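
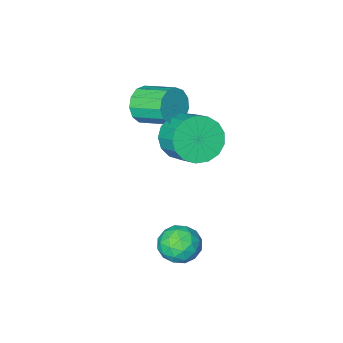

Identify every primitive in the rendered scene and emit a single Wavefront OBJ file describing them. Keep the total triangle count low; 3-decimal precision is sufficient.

v 2.304 -0.074 -2.329
v 2.734 -0.471 -2.616
v 2.186 -0.769 -1.544
v 2.616 -1.166 -1.831
v 2.815 -0.601 -1.572
v 2.888 -0.172 -2.058
v 2.032 -1.068 -2.102
v 2.105 -0.639 -2.588
v 2.566 -1.085 -2.476
v 3.05 -0.797 -2.148
v 1.87 -0.443 -2.012
v 2.354 -0.155 -1.684
v 2.529 -0.212 -2.542
v 2.391 -1.028 -1.618
v 2.508 -0.696 -1.467
v 2.761 -0.93 -1.635
v 2.62 -0.036 -2.213
v 2.873 -0.269 -2.382
v 2.92 -0.346 -1.768
v 2.047 -0.971 -1.778
v 2.3 -1.204 -1.947
v 2.159 -0.31 -2.525
v 2.412 -0.544 -2.693
v 2 -0.894 -2.392
v 2.684 -0.806 -2.628
v 2.614 -1.214 -2.166
v 2.271 -1.157 -2.326
v 2.314 -0.905 -2.611
v 2.968 -0.637 -2.435
v 2.899 -1.045 -1.973
v 3.016 -0.713 -1.822
v 3.059 -0.461 -2.107
v 2.869 -0.998 -2.352
v 2.021 -0.195 -2.187
v 1.952 -0.603 -1.725
v 1.861 -0.779 -2.053
v 1.904 -0.527 -2.338
v 2.306 -0.026 -1.994
v 2.236 -0.434 -1.532
v 2.606 -0.335 -1.549
v 2.649 -0.083 -1.834
v 2.051 -0.242 -1.808
v 1.49 -4.3 0.789
v 1.895 -4.307 1.271
v 1.436 -3.368 1.673
v 1.03 -3.36 1.191
v 2.051 -4.12 1.012
v 1.591 -3.181 1.414
v 2.028 -3.99 0.683
v 1.569 -3.051 1.085
v 1.835 -3.959 0.387
v 1.375 -3.02 0.789
v 1.532 -4.035 0.219
v 1.072 -3.096 0.621
v 1.215 -4.195 0.232
v 0.756 -3.256 0.634
v 0.986 -4.389 0.422
v 0.526 -3.45 0.823
v 0.917 -4.554 0.728
v 0.457 -3.615 1.13
v 1.029 -4.638 1.054
v 0.57 -3.699 1.456
v 1.288 -4.615 1.296
v 0.829 -3.676 1.698
v 1.611 -4.492 1.377
v 1.152 -3.553 1.779
v 0.899 -3.063 0.032
v 1.144 -3.467 0.665
v 1.187 -2.601 1.201
v 0.941 -2.197 0.568
v 1.465 -3.373 0.487
v 1.508 -2.507 1.024
v 1.655 -3.208 0.205
v 1.698 -2.342 0.742
v 1.673 -3.01 -0.116
v 1.716 -2.144 0.42
v 1.513 -2.824 -0.404
v 1.556 -1.958 0.133
v 1.212 -2.693 -0.592
v 1.255 -1.826 -0.055
v 0.839 -2.646 -0.637
v 0.882 -1.78 -0.1
v 0.48 -2.696 -0.529
v 0.523 -1.829 0.008
v 0.217 -2.829 -0.292
v 0.26 -1.962 0.244
v 0.11 -3.016 0.019
v 0.153 -2.15 0.555
v 0.184 -3.214 0.332
v 0.227 -2.347 0.869
v 0.421 -3.377 0.577
v 0.464 -2.511 1.114
v 0.768 -3.469 0.697
v 0.811 -2.602 1.234
f 1 38 17
f 38 12 41
f 17 41 6
f 38 41 17
f 1 17 13
f 17 6 18
f 13 18 2
f 17 18 13
f 1 13 22
f 13 2 23
f 22 23 8
f 13 23 22
f 1 22 34
f 22 8 37
f 34 37 11
f 22 37 34
f 1 34 38
f 34 11 42
f 38 42 12
f 34 42 38
f 2 18 29
f 18 6 32
f 29 32 10
f 18 32 29
f 6 41 19
f 41 12 40
f 19 40 5
f 41 40 19
f 12 42 39
f 42 11 35
f 39 35 3
f 42 35 39
f 11 37 36
f 37 8 24
f 36 24 7
f 37 24 36
f 8 23 28
f 23 2 25
f 28 25 9
f 23 25 28
f 4 30 16
f 30 10 31
f 16 31 5
f 30 31 16
f 4 16 14
f 16 5 15
f 14 15 3
f 16 15 14
f 4 14 21
f 14 3 20
f 21 20 7
f 14 20 21
f 4 21 26
f 21 7 27
f 26 27 9
f 21 27 26
f 4 26 30
f 26 9 33
f 30 33 10
f 26 33 30
f 5 31 19
f 31 10 32
f 19 32 6
f 31 32 19
f 3 15 39
f 15 5 40
f 39 40 12
f 15 40 39
f 7 20 36
f 20 3 35
f 36 35 11
f 20 35 36
f 9 27 28
f 27 7 24
f 28 24 8
f 27 24 28
f 10 33 29
f 33 9 25
f 29 25 2
f 33 25 29
f 44 43 47
f 44 47 45
f 45 47 48
f 45 48 46
f 47 43 49
f 47 49 48
f 48 49 50
f 48 50 46
f 49 43 51
f 49 51 50
f 50 51 52
f 50 52 46
f 51 43 53
f 51 53 52
f 52 53 54
f 52 54 46
f 53 43 55
f 53 55 54
f 54 55 56
f 54 56 46
f 55 43 57
f 55 57 56
f 56 57 58
f 56 58 46
f 57 43 59
f 57 59 58
f 58 59 60
f 58 60 46
f 59 43 61
f 59 61 60
f 60 61 62
f 60 62 46
f 61 43 63
f 61 63 62
f 62 63 64
f 62 64 46
f 63 43 65
f 63 65 64
f 64 65 66
f 64 66 46
f 65 43 44
f 65 44 66
f 66 44 45
f 66 45 46
f 68 67 71
f 68 71 69
f 69 71 72
f 69 72 70
f 71 67 73
f 71 73 72
f 72 73 74
f 72 74 70
f 73 67 75
f 73 75 74
f 74 75 76
f 74 76 70
f 75 67 77
f 75 77 76
f 76 77 78
f 76 78 70
f 77 67 79
f 77 79 78
f 78 79 80
f 78 80 70
f 79 67 81
f 79 81 80
f 80 81 82
f 80 82 70
f 81 67 83
f 81 83 82
f 82 83 84
f 82 84 70
f 83 67 85
f 83 85 84
f 84 85 86
f 84 86 70
f 85 67 87
f 85 87 86
f 86 87 88
f 86 88 70
f 87 67 89
f 87 89 88
f 88 89 90
f 88 90 70
f 89 67 91
f 89 91 90
f 90 91 92
f 90 92 70
f 91 67 93
f 91 93 92
f 92 93 94
f 92 94 70
f 93 67 68
f 93 68 94
f 94 68 69
f 94 69 70



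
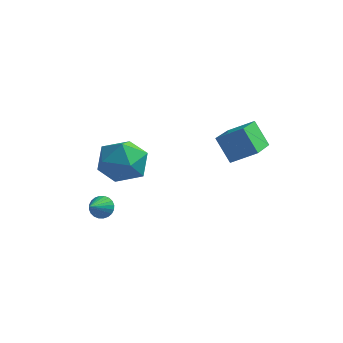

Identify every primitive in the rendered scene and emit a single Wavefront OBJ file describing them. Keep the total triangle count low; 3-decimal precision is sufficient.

v -2.639 -2.747 -3.431
v -2.264 -2.577 -3.098
v -2.701 -3.633 -2.909
v -2.436 -2.509 -3.004
v -2.638 -2.478 -2.975
v -2.84 -2.488 -3.015
v -3.012 -2.537 -3.119
v -3.128 -2.618 -3.27
v -3.168 -2.719 -3.446
v -3.129 -2.825 -3.62
v -3.014 -2.918 -3.765
v -2.843 -2.985 -3.859
v -2.641 -3.017 -3.888
v -2.438 -3.007 -3.847
v -2.266 -2.957 -3.744
v -2.151 -2.876 -3.592
v -2.11 -2.775 -3.416
v -2.15 -2.67 -3.243
v 1.273 0.33 -1.729
v 0.565 0.562 -0.676
v 1.024 2.157 -2.299
v 0.316 2.389 -1.246
v 2.264 0.651 -1.134
v 1.556 0.883 -0.081
v 2.015 2.478 -1.704
v 1.307 2.71 -0.651
v -3.265 -0.303 -2.153
v -2.672 -0.189 -1.204
v -2.468 -1.911 -2.456
v -1.875 -1.797 -1.507
v -2.987 -1.963 -1.459
v -3.479 -0.969 -1.272
v -1.661 -1.131 -2.388
v -2.153 -0.137 -2.201
v -1.68 -0.7 -1.349
v -2.5 -1.214 -0.775
v -2.64 -0.886 -2.885
v -3.46 -1.4 -2.311
f 2 1 4
f 2 4 3
f 4 1 5
f 4 5 3
f 5 1 6
f 5 6 3
f 6 1 7
f 6 7 3
f 7 1 8
f 7 8 3
f 8 1 9
f 8 9 3
f 9 1 10
f 9 10 3
f 10 1 11
f 10 11 3
f 11 1 12
f 11 12 3
f 12 1 13
f 12 13 3
f 13 1 14
f 13 14 3
f 14 1 15
f 14 15 3
f 15 1 16
f 15 16 3
f 16 1 17
f 16 17 3
f 17 1 18
f 17 18 3
f 18 1 2
f 18 2 3
f 20 22 19
f 23 20 19
f 19 22 21
f 21 23 19
f 20 26 22
f 24 20 23
f 24 26 20
f 22 26 21
f 25 23 21
f 21 26 25
f 25 24 23
f 26 24 25
f 27 38 32
f 27 32 28
f 27 28 34
f 27 34 37
f 27 37 38
f 28 32 36
f 32 38 31
f 38 37 29
f 37 34 33
f 34 28 35
f 30 36 31
f 30 31 29
f 30 29 33
f 30 33 35
f 30 35 36
f 31 36 32
f 29 31 38
f 33 29 37
f 35 33 34
f 36 35 28



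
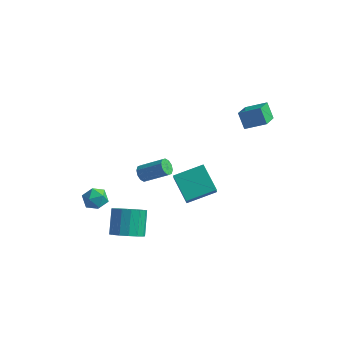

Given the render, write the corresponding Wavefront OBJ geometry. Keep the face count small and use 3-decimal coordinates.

v -3.25 -3.142 -0.3
v -2.845 -3.538 -0.753
v -4.135 -3.902 -0.427
v -3.73 -4.298 -0.88
v -3.561 -4.267 -0.175
v -3.014 -3.797 -0.097
v -3.966 -3.643 -1.083
v -3.419 -3.173 -1.005
v -3.288 -3.847 -1.237
v -3.037 -4.233 -0.676
v -3.943 -3.207 -0.504
v -3.692 -3.593 0.057
v 1.94 1.757 3.625
v 3.002 2.079 4.13
v 1.846 3.015 3.018
v 2.909 3.337 3.523
v 2.431 1.403 2.817
v 3.494 1.725 3.322
v 2.338 2.661 2.21
v 3.4 2.983 2.715
v 1.083 -2.905 0.253
v 0.025 -2.066 1.148
v 0.863 -2.315 -0.561
v -0.195 -1.475 0.334
v 2.275 -1.865 0.686
v 1.217 -1.025 1.581
v 2.055 -1.274 -0.128
v 0.997 -0.435 0.767
v -1.451 -4.422 -2.181
v -1.107 -4.971 -1.57
v -1.426 -3.967 -0.489
v -1.769 -3.418 -1.099
v -0.753 -4.71 -1.709
v -1.072 -3.706 -0.627
v -0.587 -4.371 -1.973
v -0.905 -3.367 -0.891
v -0.651 -4.047 -2.294
v -0.97 -3.043 -1.212
v -0.93 -3.823 -2.584
v -1.249 -2.819 -1.502
v -1.349 -3.759 -2.766
v -1.668 -2.755 -1.684
v -1.794 -3.873 -2.791
v -2.113 -2.869 -1.71
v -2.148 -4.134 -2.653
v -2.467 -3.13 -1.571
v -2.315 -4.473 -2.389
v -2.633 -3.469 -1.307
v -2.25 -4.797 -2.068
v -2.569 -3.793 -0.986
v -1.971 -5.021 -1.778
v -2.29 -4.017 -0.696
v -1.552 -5.085 -1.596
v -1.871 -4.081 -0.514
v -2.784 0.442 -2.001
v -2.492 0.37 -2.425
v -1.204 0.626 -1.583
v -1.496 0.698 -1.159
v -2.566 0.682 -2.408
v -1.278 0.938 -1.565
v -2.723 0.903 -2.235
v -1.435 1.159 -1.392
v -2.903 0.947 -1.973
v -1.615 1.203 -1.13
v -3.038 0.799 -1.721
v -1.75 1.055 -0.879
v -3.076 0.514 -1.577
v -1.788 0.77 -0.735
v -3.002 0.202 -1.595
v -1.714 0.458 -0.752
v -2.845 -0.019 -1.768
v -1.557 0.237 -0.925
v -2.665 -0.063 -2.03
v -1.377 0.193 -1.187
v -2.53 0.085 -2.281
v -1.242 0.341 -1.439
f 1 12 6
f 1 6 2
f 1 2 8
f 1 8 11
f 1 11 12
f 2 6 10
f 6 12 5
f 12 11 3
f 11 8 7
f 8 2 9
f 4 10 5
f 4 5 3
f 4 3 7
f 4 7 9
f 4 9 10
f 5 10 6
f 3 5 12
f 7 3 11
f 9 7 8
f 10 9 2
f 14 16 13
f 17 14 13
f 13 16 15
f 15 17 13
f 14 20 16
f 18 14 17
f 18 20 14
f 16 20 15
f 19 17 15
f 15 20 19
f 19 18 17
f 20 18 19
f 22 24 21
f 25 22 21
f 21 24 23
f 23 25 21
f 22 28 24
f 26 22 25
f 26 28 22
f 24 28 23
f 27 25 23
f 23 28 27
f 27 26 25
f 28 26 27
f 30 29 33
f 30 33 31
f 31 33 34
f 31 34 32
f 33 29 35
f 33 35 34
f 34 35 36
f 34 36 32
f 35 29 37
f 35 37 36
f 36 37 38
f 36 38 32
f 37 29 39
f 37 39 38
f 38 39 40
f 38 40 32
f 39 29 41
f 39 41 40
f 40 41 42
f 40 42 32
f 41 29 43
f 41 43 42
f 42 43 44
f 42 44 32
f 43 29 45
f 43 45 44
f 44 45 46
f 44 46 32
f 45 29 47
f 45 47 46
f 46 47 48
f 46 48 32
f 47 29 49
f 47 49 48
f 48 49 50
f 48 50 32
f 49 29 51
f 49 51 50
f 50 51 52
f 50 52 32
f 51 29 53
f 51 53 52
f 52 53 54
f 52 54 32
f 53 29 30
f 53 30 54
f 54 30 31
f 54 31 32
f 56 55 59
f 56 59 57
f 57 59 60
f 57 60 58
f 59 55 61
f 59 61 60
f 60 61 62
f 60 62 58
f 61 55 63
f 61 63 62
f 62 63 64
f 62 64 58
f 63 55 65
f 63 65 64
f 64 65 66
f 64 66 58
f 65 55 67
f 65 67 66
f 66 67 68
f 66 68 58
f 67 55 69
f 67 69 68
f 68 69 70
f 68 70 58
f 69 55 71
f 69 71 70
f 70 71 72
f 70 72 58
f 71 55 73
f 71 73 72
f 72 73 74
f 72 74 58
f 73 55 75
f 73 75 74
f 74 75 76
f 74 76 58
f 75 55 56
f 75 56 76
f 76 56 57
f 76 57 58



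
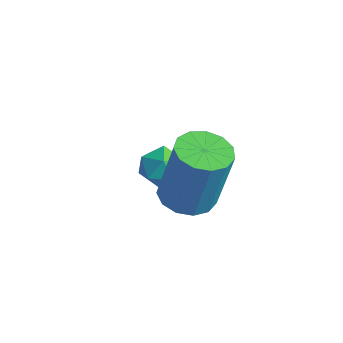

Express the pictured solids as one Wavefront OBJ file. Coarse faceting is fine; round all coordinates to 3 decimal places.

v 2.458 1.676 2.633
v 3.013 2.237 2.451
v 3.417 2.505 4.505
v 2.862 1.944 4.687
v 2.617 2.459 2.5
v 3.021 2.727 4.553
v 2.171 2.432 2.591
v 2.575 2.7 4.645
v 1.816 2.165 2.696
v 2.22 2.433 4.749
v 1.664 1.743 2.781
v 2.068 2.011 4.834
v 1.765 1.3 2.819
v 2.169 1.567 4.872
v 2.086 0.976 2.798
v 2.49 1.243 4.851
v 2.525 0.874 2.725
v 2.929 1.142 4.778
v 2.943 1.027 2.622
v 3.347 1.295 4.676
v 3.206 1.386 2.524
v 3.61 1.654 4.577
v 3.233 1.837 2.46
v 3.637 2.105 4.513
v -0.808 2.556 1.45
v -0.372 2.782 1.998
v 0.152 2.278 0.802
v 0.588 2.504 1.35
v 0.183 1.895 1.43
v -0.41 2.067 1.83
v 0.19 2.993 0.97
v -0.403 3.165 1.37
v 0.245 3.053 1.701
v 0.24 2.374 1.986
v -0.46 2.686 0.814
v -0.465 2.007 1.099
f 2 1 5
f 2 5 3
f 3 5 6
f 3 6 4
f 5 1 7
f 5 7 6
f 6 7 8
f 6 8 4
f 7 1 9
f 7 9 8
f 8 9 10
f 8 10 4
f 9 1 11
f 9 11 10
f 10 11 12
f 10 12 4
f 11 1 13
f 11 13 12
f 12 13 14
f 12 14 4
f 13 1 15
f 13 15 14
f 14 15 16
f 14 16 4
f 15 1 17
f 15 17 16
f 16 17 18
f 16 18 4
f 17 1 19
f 17 19 18
f 18 19 20
f 18 20 4
f 19 1 21
f 19 21 20
f 20 21 22
f 20 22 4
f 21 1 23
f 21 23 22
f 22 23 24
f 22 24 4
f 23 1 2
f 23 2 24
f 24 2 3
f 24 3 4
f 25 36 30
f 25 30 26
f 25 26 32
f 25 32 35
f 25 35 36
f 26 30 34
f 30 36 29
f 36 35 27
f 35 32 31
f 32 26 33
f 28 34 29
f 28 29 27
f 28 27 31
f 28 31 33
f 28 33 34
f 29 34 30
f 27 29 36
f 31 27 35
f 33 31 32
f 34 33 26



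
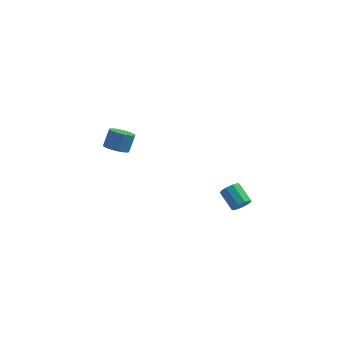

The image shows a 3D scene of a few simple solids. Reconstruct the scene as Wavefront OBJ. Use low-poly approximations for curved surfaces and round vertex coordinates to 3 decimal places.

v 3.951 -1.229 -4.035
v 4.376 -0.878 -3.936
v 3.633 -0.159 -3.306
v 3.209 -0.511 -3.405
v 4.197 -0.779 -4.259
v 3.454 -0.06 -3.63
v 3.903 -0.891 -4.478
v 3.16 -0.172 -3.849
v 3.632 -1.161 -4.489
v 2.889 -0.443 -3.86
v 3.51 -1.464 -4.288
v 2.767 -0.745 -3.659
v 3.595 -1.656 -3.968
v 2.852 -0.937 -3.338
v 3.847 -1.649 -3.679
v 3.104 -0.93 -3.05
v 4.147 -1.446 -3.557
v 3.405 -0.727 -2.927
v 4.356 -1.141 -3.658
v 3.613 -0.422 -3.029
v -3.434 2.969 -4.133
v -2.775 3.135 -4.372
v -2.568 3.677 -3.427
v -3.226 3.511 -3.187
v -2.993 3.415 -4.486
v -2.786 3.958 -3.54
v -3.328 3.576 -4.505
v -3.121 4.119 -3.559
v -3.692 3.574 -4.424
v -3.485 4.117 -3.478
v -3.987 3.41 -4.265
v -3.78 3.953 -3.319
v -4.133 3.128 -4.071
v -3.926 3.671 -3.125
v -4.092 2.803 -3.893
v -3.885 3.345 -2.948
v -3.874 2.522 -3.78
v -3.667 3.065 -2.834
v -3.539 2.361 -3.761
v -3.332 2.904 -2.815
v -3.175 2.363 -3.842
v -2.968 2.906 -2.896
v -2.88 2.527 -4.001
v -2.673 3.07 -3.055
v -2.734 2.809 -4.195
v -2.527 3.352 -3.249
f 2 1 5
f 2 5 3
f 3 5 6
f 3 6 4
f 5 1 7
f 5 7 6
f 6 7 8
f 6 8 4
f 7 1 9
f 7 9 8
f 8 9 10
f 8 10 4
f 9 1 11
f 9 11 10
f 10 11 12
f 10 12 4
f 11 1 13
f 11 13 12
f 12 13 14
f 12 14 4
f 13 1 15
f 13 15 14
f 14 15 16
f 14 16 4
f 15 1 17
f 15 17 16
f 16 17 18
f 16 18 4
f 17 1 19
f 17 19 18
f 18 19 20
f 18 20 4
f 19 1 2
f 19 2 20
f 20 2 3
f 20 3 4
f 22 21 25
f 22 25 23
f 23 25 26
f 23 26 24
f 25 21 27
f 25 27 26
f 26 27 28
f 26 28 24
f 27 21 29
f 27 29 28
f 28 29 30
f 28 30 24
f 29 21 31
f 29 31 30
f 30 31 32
f 30 32 24
f 31 21 33
f 31 33 32
f 32 33 34
f 32 34 24
f 33 21 35
f 33 35 34
f 34 35 36
f 34 36 24
f 35 21 37
f 35 37 36
f 36 37 38
f 36 38 24
f 37 21 39
f 37 39 38
f 38 39 40
f 38 40 24
f 39 21 41
f 39 41 40
f 40 41 42
f 40 42 24
f 41 21 43
f 41 43 42
f 42 43 44
f 42 44 24
f 43 21 45
f 43 45 44
f 44 45 46
f 44 46 24
f 45 21 22
f 45 22 46
f 46 22 23
f 46 23 24



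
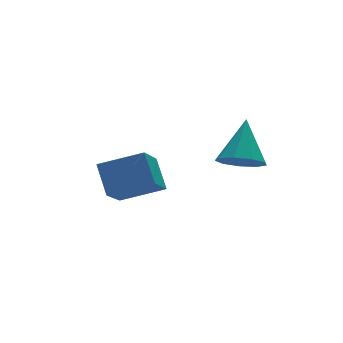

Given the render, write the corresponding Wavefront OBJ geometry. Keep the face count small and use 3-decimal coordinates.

v 0.518 -4.051 -0.132
v 1.113 -4.841 0.119
v 1.402 -2.889 1.432
v 1.432 -4.443 -0.358
v 1.323 -3.862 -0.728
v 0.838 -3.37 -0.82
v 0.202 -3.196 -0.589
v -0.285 -3.423 -0.145
v -0.397 -3.943 0.306
v -0.081 -4.515 0.551
v 0.515 -4.869 0.478
v -3.849 -2.324 -1.965
v -5 -3.582 -0.607
v -3.736 -1.253 -0.878
v -4.887 -2.511 0.481
v -2.233 -3.129 -1.341
v -3.384 -4.387 0.018
v -2.12 -2.058 -0.253
v -3.271 -3.316 1.105
f 2 1 4
f 2 4 3
f 4 1 5
f 4 5 3
f 5 1 6
f 5 6 3
f 6 1 7
f 6 7 3
f 7 1 8
f 7 8 3
f 8 1 9
f 8 9 3
f 9 1 10
f 9 10 3
f 10 1 11
f 10 11 3
f 11 1 2
f 11 2 3
f 13 15 12
f 16 13 12
f 12 15 14
f 14 16 12
f 13 19 15
f 17 13 16
f 17 19 13
f 15 19 14
f 18 16 14
f 14 19 18
f 18 17 16
f 19 17 18



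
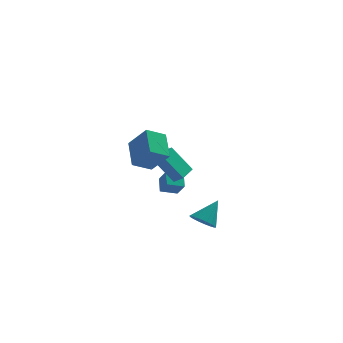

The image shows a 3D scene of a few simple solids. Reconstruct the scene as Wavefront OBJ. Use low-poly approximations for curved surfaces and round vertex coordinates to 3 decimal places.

v -1.387 1.259 -0.664
v -0.803 0.93 -0.21
v -0.897 2.499 -0.395
v -0.313 2.17 0.06
v -0.107 1.13 -2.4
v 0.477 0.801 -1.945
v 0.383 2.37 -2.13
v 0.967 2.041 -1.676
v -1.144 3.562 -4.205
v -1.261 4.473 -3.48
v -0.086 3.951 -4.522
v -0.204 4.861 -3.797
v -0.656 2.939 -3.343
v -0.774 3.849 -2.618
v 0.401 3.327 -3.66
v 0.284 4.238 -2.935
v 1.823 -2.25 -4.269
v 2.391 -2.93 -4.188
v 2.677 -1.37 -2.871
v 2.573 -2.693 -4.449
v 2.607 -2.369 -4.673
v 2.485 -2.021 -4.818
v 2.233 -1.718 -4.854
v 1.899 -1.521 -4.774
v 1.55 -1.468 -4.594
v 1.255 -1.57 -4.35
v 1.073 -1.806 -4.09
v 1.039 -2.131 -3.865
v 1.16 -2.479 -3.721
v 1.413 -2.781 -3.685
v 1.747 -2.979 -3.765
v 2.096 -3.032 -3.944
v -2.095 -4.427 1.062
v -2.447 -2.811 2.169
v -1.029 -3.804 0.491
v -1.381 -2.188 1.598
v -0.999 -5.092 2.382
v -1.351 -3.476 3.489
v 0.067 -4.469 1.811
v -0.285 -2.853 2.918
f 2 4 1
f 5 2 1
f 1 4 3
f 3 5 1
f 2 8 4
f 6 2 5
f 6 8 2
f 4 8 3
f 7 5 3
f 3 8 7
f 7 6 5
f 8 6 7
f 10 12 9
f 13 10 9
f 9 12 11
f 11 13 9
f 10 16 12
f 14 10 13
f 14 16 10
f 12 16 11
f 15 13 11
f 11 16 15
f 15 14 13
f 16 14 15
f 18 17 20
f 18 20 19
f 20 17 21
f 20 21 19
f 21 17 22
f 21 22 19
f 22 17 23
f 22 23 19
f 23 17 24
f 23 24 19
f 24 17 25
f 24 25 19
f 25 17 26
f 25 26 19
f 26 17 27
f 26 27 19
f 27 17 28
f 27 28 19
f 28 17 29
f 28 29 19
f 29 17 30
f 29 30 19
f 30 17 31
f 30 31 19
f 31 17 32
f 31 32 19
f 32 17 18
f 32 18 19
f 34 36 33
f 37 34 33
f 33 36 35
f 35 37 33
f 34 40 36
f 38 34 37
f 38 40 34
f 36 40 35
f 39 37 35
f 35 40 39
f 39 38 37
f 40 38 39



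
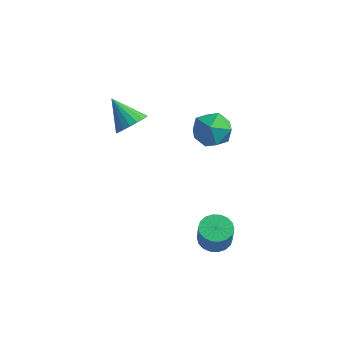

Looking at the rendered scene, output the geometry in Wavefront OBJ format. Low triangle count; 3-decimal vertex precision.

v -1.353 1.86 0.675
v -0.877 2.229 1.123
v -2.467 2.12 1.645
v -0.994 2.47 0.923
v -1.182 2.59 0.675
v -1.404 2.566 0.427
v -1.616 2.401 0.228
v -1.775 2.129 0.117
v -1.851 1.804 0.117
v -1.828 1.49 0.228
v -1.711 1.249 0.427
v -1.523 1.129 0.676
v -1.301 1.154 0.924
v -1.09 1.319 1.123
v -0.93 1.59 1.233
v -0.855 1.915 1.233
v 1.563 3.341 0.423
v 2.121 3.636 1.114
v 1.459 1.984 1.086
v 2.017 2.279 1.777
v 1.153 2.627 1.694
v 1.217 3.466 1.284
v 2.363 2.154 0.916
v 2.427 2.993 0.506
v 2.616 2.902 1.418
v 1.868 3.194 1.899
v 1.712 2.426 0.301
v 0.964 2.718 0.782
v 3.303 0.482 -3.257
v 3.716 1.045 -3.2
v 3.91 0.8 -2.187
v 3.497 0.238 -2.243
v 3.436 1.156 -3.119
v 3.63 0.911 -2.106
v 3.13 1.133 -3.066
v 3.324 0.889 -2.053
v 2.858 0.982 -3.051
v 3.052 0.737 -2.038
v 2.674 0.731 -3.076
v 2.868 0.487 -2.063
v 2.615 0.432 -3.137
v 2.809 0.187 -2.124
v 2.692 0.142 -3.222
v 2.886 -0.102 -2.209
v 2.89 -0.08 -3.313
v 3.084 -0.325 -2.3
v 3.17 -0.191 -3.394
v 3.364 -0.436 -2.381
v 3.476 -0.169 -3.447
v 3.67 -0.413 -2.434
v 3.748 -0.017 -3.462
v 3.942 -0.262 -2.449
v 3.932 0.233 -3.437
v 4.126 -0.011 -2.424
v 3.991 0.533 -3.376
v 4.185 0.288 -2.363
v 3.914 0.822 -3.291
v 4.108 0.578 -2.278
f 2 1 4
f 2 4 3
f 4 1 5
f 4 5 3
f 5 1 6
f 5 6 3
f 6 1 7
f 6 7 3
f 7 1 8
f 7 8 3
f 8 1 9
f 8 9 3
f 9 1 10
f 9 10 3
f 10 1 11
f 10 11 3
f 11 1 12
f 11 12 3
f 12 1 13
f 12 13 3
f 13 1 14
f 13 14 3
f 14 1 15
f 14 15 3
f 15 1 16
f 15 16 3
f 16 1 2
f 16 2 3
f 17 28 22
f 17 22 18
f 17 18 24
f 17 24 27
f 17 27 28
f 18 22 26
f 22 28 21
f 28 27 19
f 27 24 23
f 24 18 25
f 20 26 21
f 20 21 19
f 20 19 23
f 20 23 25
f 20 25 26
f 21 26 22
f 19 21 28
f 23 19 27
f 25 23 24
f 26 25 18
f 30 29 33
f 30 33 31
f 31 33 34
f 31 34 32
f 33 29 35
f 33 35 34
f 34 35 36
f 34 36 32
f 35 29 37
f 35 37 36
f 36 37 38
f 36 38 32
f 37 29 39
f 37 39 38
f 38 39 40
f 38 40 32
f 39 29 41
f 39 41 40
f 40 41 42
f 40 42 32
f 41 29 43
f 41 43 42
f 42 43 44
f 42 44 32
f 43 29 45
f 43 45 44
f 44 45 46
f 44 46 32
f 45 29 47
f 45 47 46
f 46 47 48
f 46 48 32
f 47 29 49
f 47 49 48
f 48 49 50
f 48 50 32
f 49 29 51
f 49 51 50
f 50 51 52
f 50 52 32
f 51 29 53
f 51 53 52
f 52 53 54
f 52 54 32
f 53 29 55
f 53 55 54
f 54 55 56
f 54 56 32
f 55 29 57
f 55 57 56
f 56 57 58
f 56 58 32
f 57 29 30
f 57 30 58
f 58 30 31
f 58 31 32



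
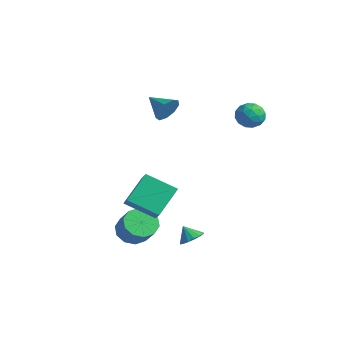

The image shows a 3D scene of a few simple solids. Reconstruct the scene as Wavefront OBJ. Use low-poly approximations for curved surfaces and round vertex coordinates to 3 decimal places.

v 2.623 -1.156 -4.243
v 3.268 -1.452 -3.853
v 2.037 -1.344 -3.417
v 3.265 -1.043 -3.762
v 3.09 -0.664 -3.8
v 2.789 -0.417 -3.956
v 2.444 -0.367 -4.189
v 2.147 -0.529 -4.437
v 1.978 -0.859 -4.633
v 1.981 -1.268 -4.724
v 2.156 -1.647 -4.686
v 2.456 -1.895 -4.53
v 2.801 -1.944 -4.297
v 3.098 -1.782 -4.049
v 0.844 4.295 3.935
v 1.482 4.589 3.27
v 1.858 3.211 4.43
v 2.496 3.505 3.765
v 2.281 4.077 4.515
v 1.654 4.747 4.208
v 1.686 3.053 3.492
v 1.059 3.723 3.185
v 2.003 3.821 2.996
v 2.37 4.454 3.628
v 0.97 3.346 4.072
v 1.337 3.979 4.704
v 1.074 4.537 3.559
v 2.266 3.263 4.141
v 2.14 3.599 4.582
v 2.515 3.772 4.191
v 1.175 4.63 4.111
v 1.55 4.803 3.72
v 2.02 4.502 4.451
v 1.79 2.997 3.98
v 2.165 3.17 3.589
v 0.825 4.028 3.509
v 1.2 4.201 3.118
v 1.32 3.298 3.249
v 1.755 4.258 3.007
v 2.351 3.621 3.298
v 1.875 3.356 3.137
v 1.506 3.749 2.957
v 1.971 4.63 3.379
v 2.567 3.993 3.67
v 2.441 4.33 4.11
v 2.072 4.724 3.93
v 2.277 4.179 3.218
v 0.773 3.807 4.03
v 1.369 3.17 4.321
v 1.268 3.076 3.77
v 0.899 3.47 3.59
v 0.989 4.179 4.402
v 1.585 3.542 4.693
v 1.834 4.051 4.743
v 1.465 4.444 4.563
v 1.063 3.621 4.482
v 1.233 -2.717 -2.605
v -0.241 -3.879 -1.64
v 0.854 -1.088 -1.222
v -0.619 -2.25 -0.257
v 2.399 -3.33 -1.563
v 0.926 -4.492 -0.598
v 2.021 -1.701 -0.18
v 0.547 -2.863 0.785
v -2.803 1.302 3.303
v -2.452 0.798 4.04
v -4.317 1.058 3.857
v -2.495 1.433 4.203
v -2.682 2.007 3.944
v -2.926 2.251 3.385
v -3.113 2.051 2.788
v -3.154 1.501 2.432
v -3.032 0.858 2.483
v -2.802 0.423 2.918
v -2.573 0.399 3.533
v -0.505 -3.044 -4.32
v 0.069 -2.186 -4.669
v 1.278 -2.457 -3.35
v 0.705 -3.316 -3
v -0.378 -1.967 -4.214
v 0.831 -2.238 -2.895
v -0.873 -2.16 -3.8
v 0.336 -2.431 -2.481
v -1.227 -2.69 -3.584
v -0.018 -2.962 -2.265
v -1.306 -3.356 -3.649
v -0.096 -3.628 -2.33
v -1.078 -3.903 -3.97
v 0.131 -4.174 -2.651
v -0.631 -4.122 -4.425
v 0.578 -4.393 -3.106
v -0.136 -3.929 -4.839
v 1.073 -4.2 -3.52
v 0.218 -3.398 -5.055
v 1.427 -3.67 -3.736
v 0.296 -2.732 -4.99
v 1.506 -3.004 -3.671
f 2 1 4
f 2 4 3
f 4 1 5
f 4 5 3
f 5 1 6
f 5 6 3
f 6 1 7
f 6 7 3
f 7 1 8
f 7 8 3
f 8 1 9
f 8 9 3
f 9 1 10
f 9 10 3
f 10 1 11
f 10 11 3
f 11 1 12
f 11 12 3
f 12 1 13
f 12 13 3
f 13 1 14
f 13 14 3
f 14 1 2
f 14 2 3
f 15 52 31
f 52 26 55
f 31 55 20
f 52 55 31
f 15 31 27
f 31 20 32
f 27 32 16
f 31 32 27
f 15 27 36
f 27 16 37
f 36 37 22
f 27 37 36
f 15 36 48
f 36 22 51
f 48 51 25
f 36 51 48
f 15 48 52
f 48 25 56
f 52 56 26
f 48 56 52
f 16 32 43
f 32 20 46
f 43 46 24
f 32 46 43
f 20 55 33
f 55 26 54
f 33 54 19
f 55 54 33
f 26 56 53
f 56 25 49
f 53 49 17
f 56 49 53
f 25 51 50
f 51 22 38
f 50 38 21
f 51 38 50
f 22 37 42
f 37 16 39
f 42 39 23
f 37 39 42
f 18 44 30
f 44 24 45
f 30 45 19
f 44 45 30
f 18 30 28
f 30 19 29
f 28 29 17
f 30 29 28
f 18 28 35
f 28 17 34
f 35 34 21
f 28 34 35
f 18 35 40
f 35 21 41
f 40 41 23
f 35 41 40
f 18 40 44
f 40 23 47
f 44 47 24
f 40 47 44
f 19 45 33
f 45 24 46
f 33 46 20
f 45 46 33
f 17 29 53
f 29 19 54
f 53 54 26
f 29 54 53
f 21 34 50
f 34 17 49
f 50 49 25
f 34 49 50
f 23 41 42
f 41 21 38
f 42 38 22
f 41 38 42
f 24 47 43
f 47 23 39
f 43 39 16
f 47 39 43
f 58 60 57
f 61 58 57
f 57 60 59
f 59 61 57
f 58 64 60
f 62 58 61
f 62 64 58
f 60 64 59
f 63 61 59
f 59 64 63
f 63 62 61
f 64 62 63
f 66 65 68
f 66 68 67
f 68 65 69
f 68 69 67
f 69 65 70
f 69 70 67
f 70 65 71
f 70 71 67
f 71 65 72
f 71 72 67
f 72 65 73
f 72 73 67
f 73 65 74
f 73 74 67
f 74 65 75
f 74 75 67
f 75 65 66
f 75 66 67
f 77 76 80
f 77 80 78
f 78 80 81
f 78 81 79
f 80 76 82
f 80 82 81
f 81 82 83
f 81 83 79
f 82 76 84
f 82 84 83
f 83 84 85
f 83 85 79
f 84 76 86
f 84 86 85
f 85 86 87
f 85 87 79
f 86 76 88
f 86 88 87
f 87 88 89
f 87 89 79
f 88 76 90
f 88 90 89
f 89 90 91
f 89 91 79
f 90 76 92
f 90 92 91
f 91 92 93
f 91 93 79
f 92 76 94
f 92 94 93
f 93 94 95
f 93 95 79
f 94 76 96
f 94 96 95
f 95 96 97
f 95 97 79
f 96 76 77
f 96 77 97
f 97 77 78
f 97 78 79



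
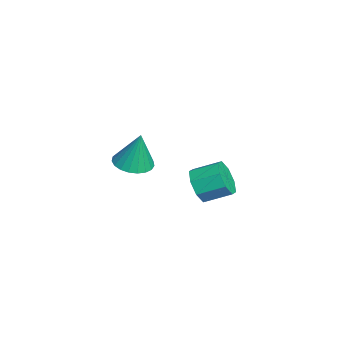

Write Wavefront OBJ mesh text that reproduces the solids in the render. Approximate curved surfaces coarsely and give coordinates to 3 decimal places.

v 1.835 -0.434 1.317
v 2.493 -0.596 1.263
v 2.005 -0.186 2.643
v 2.496 -0.318 1.21
v 2.385 -0.06 1.176
v 2.178 0.133 1.166
v 1.912 0.228 1.183
v 1.633 0.208 1.222
v 1.389 0.077 1.278
v 1.221 -0.142 1.341
v 1.16 -0.412 1.399
v 1.216 -0.685 1.444
v 1.378 -0.916 1.466
v 1.62 -1.063 1.462
v 1.898 -1.101 1.434
v 2.166 -1.024 1.385
v 2.376 -0.845 1.324
v -1.752 1.847 -2.132
v -1.179 1.987 -2.595
v -1.054 2.952 -2.15
v -1.628 2.813 -1.688
v -1.683 2.153 -2.814
v -1.558 3.118 -2.369
v -2.228 2.14 -2.634
v -2.103 3.105 -2.189
v -2.494 1.956 -2.16
v -2.369 2.921 -1.715
v -2.326 1.708 -1.67
v -2.201 2.673 -1.225
v -1.822 1.542 -1.451
v -1.697 2.507 -1.006
v -1.277 1.555 -1.631
v -1.152 2.52 -1.186
v -1.011 1.739 -2.105
v -0.886 2.704 -1.66
f 2 1 4
f 2 4 3
f 4 1 5
f 4 5 3
f 5 1 6
f 5 6 3
f 6 1 7
f 6 7 3
f 7 1 8
f 7 8 3
f 8 1 9
f 8 9 3
f 9 1 10
f 9 10 3
f 10 1 11
f 10 11 3
f 11 1 12
f 11 12 3
f 12 1 13
f 12 13 3
f 13 1 14
f 13 14 3
f 14 1 15
f 14 15 3
f 15 1 16
f 15 16 3
f 16 1 17
f 16 17 3
f 17 1 2
f 17 2 3
f 19 18 22
f 19 22 20
f 20 22 23
f 20 23 21
f 22 18 24
f 22 24 23
f 23 24 25
f 23 25 21
f 24 18 26
f 24 26 25
f 25 26 27
f 25 27 21
f 26 18 28
f 26 28 27
f 27 28 29
f 27 29 21
f 28 18 30
f 28 30 29
f 29 30 31
f 29 31 21
f 30 18 32
f 30 32 31
f 31 32 33
f 31 33 21
f 32 18 34
f 32 34 33
f 33 34 35
f 33 35 21
f 34 18 19
f 34 19 35
f 35 19 20
f 35 20 21



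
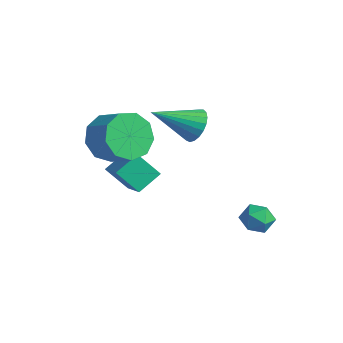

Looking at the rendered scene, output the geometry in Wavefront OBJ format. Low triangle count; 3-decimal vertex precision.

v 1.146 0.373 -4.05
v 1.664 0.394 -3.606
v 0.776 -0.554 -3.574
v 1.294 -0.533 -3.13
v 0.796 -0.066 -3.097
v 1.025 0.507 -3.391
v 1.415 -0.667 -3.789
v 1.644 -0.094 -4.083
v 1.831 -0.248 -3.444
v 1.448 0.124 -3.016
v 0.992 -0.284 -4.164
v 0.609 0.088 -3.736
v -2.646 0.272 -0.993
v -2.146 -0.182 -1.342
v -3.334 -1.212 -0.047
v -1.985 -0.092 -1.085
v -1.939 0.06 -0.812
v -2.015 0.25 -0.57
v -2.2 0.443 -0.402
v -2.462 0.606 -0.336
v -2.756 0.712 -0.384
v -3.031 0.742 -0.537
v -3.24 0.69 -0.769
v -3.345 0.567 -1.04
v -3.33 0.392 -1.303
v -3.197 0.196 -1.512
v -2.968 0.014 -1.632
v -2.684 -0.124 -1.641
v -2.393 -0.193 -1.539
v -2.751 -3.448 -0.136
v -2.307 -3.055 -0.967
v -1.245 -2.96 -0.354
v -1.689 -3.352 0.476
v -2.578 -2.544 -0.577
v -1.516 -2.449 0.036
v -2.93 -2.455 0.019
v -1.868 -2.36 0.632
v -3.198 -2.831 0.543
v -2.136 -2.736 1.155
v -3.257 -3.495 0.748
v -2.195 -3.4 1.361
v -3.079 -4.137 0.54
v -2.017 -4.042 1.152
v -2.748 -4.456 0.015
v -1.686 -4.361 0.628
v -2.418 -4.303 -0.581
v -1.356 -4.208 0.032
v -2.244 -3.75 -0.968
v -1.182 -3.655 -0.355
v -3.944 -2.805 -2.724
v -2.645 -3.272 -1.977
v -3.929 -1.869 -2.165
v -2.629 -2.337 -1.418
v -3.271 -2.303 -3.582
v -1.971 -2.771 -2.835
v -3.255 -1.368 -3.023
v -1.956 -1.835 -2.276
f 1 12 6
f 1 6 2
f 1 2 8
f 1 8 11
f 1 11 12
f 2 6 10
f 6 12 5
f 12 11 3
f 11 8 7
f 8 2 9
f 4 10 5
f 4 5 3
f 4 3 7
f 4 7 9
f 4 9 10
f 5 10 6
f 3 5 12
f 7 3 11
f 9 7 8
f 10 9 2
f 14 13 16
f 14 16 15
f 16 13 17
f 16 17 15
f 17 13 18
f 17 18 15
f 18 13 19
f 18 19 15
f 19 13 20
f 19 20 15
f 20 13 21
f 20 21 15
f 21 13 22
f 21 22 15
f 22 13 23
f 22 23 15
f 23 13 24
f 23 24 15
f 24 13 25
f 24 25 15
f 25 13 26
f 25 26 15
f 26 13 27
f 26 27 15
f 27 13 28
f 27 28 15
f 28 13 29
f 28 29 15
f 29 13 14
f 29 14 15
f 31 30 34
f 31 34 32
f 32 34 35
f 32 35 33
f 34 30 36
f 34 36 35
f 35 36 37
f 35 37 33
f 36 30 38
f 36 38 37
f 37 38 39
f 37 39 33
f 38 30 40
f 38 40 39
f 39 40 41
f 39 41 33
f 40 30 42
f 40 42 41
f 41 42 43
f 41 43 33
f 42 30 44
f 42 44 43
f 43 44 45
f 43 45 33
f 44 30 46
f 44 46 45
f 45 46 47
f 45 47 33
f 46 30 48
f 46 48 47
f 47 48 49
f 47 49 33
f 48 30 31
f 48 31 49
f 49 31 32
f 49 32 33
f 51 53 50
f 54 51 50
f 50 53 52
f 52 54 50
f 51 57 53
f 55 51 54
f 55 57 51
f 53 57 52
f 56 54 52
f 52 57 56
f 56 55 54
f 57 55 56



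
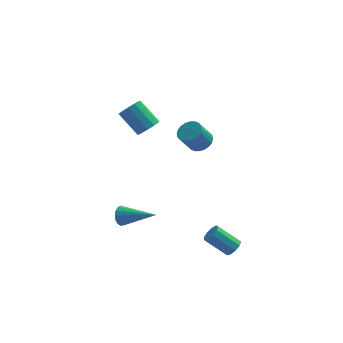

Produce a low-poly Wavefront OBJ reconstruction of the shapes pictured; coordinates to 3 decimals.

v 1.785 -2.957 -3.858
v 2.072 -3.218 -3.426
v 0.861 -2.863 -2.41
v 0.575 -2.603 -2.842
v 2.17 -2.834 -3.443
v 0.96 -2.479 -2.426
v 2.089 -2.508 -3.653
v 0.878 -2.153 -2.637
v 1.865 -2.392 -3.96
v 0.655 -2.037 -2.943
v 1.604 -2.541 -4.219
v 0.394 -2.186 -3.202
v 1.428 -2.884 -4.309
v 0.217 -2.53 -3.293
v 1.419 -3.262 -4.189
v 0.208 -2.908 -3.172
v 1.581 -3.497 -3.913
v 0.37 -3.143 -2.897
v 1.839 -3.48 -3.612
v 0.628 -3.125 -2.596
v -4.138 -0.776 -2.835
v -3.802 -0.504 -3.321
v -2.302 -1.664 -2.065
v -3.793 -0.29 -3.095
v -3.863 -0.187 -2.81
v -3.996 -0.219 -2.531
v -4.161 -0.379 -2.321
v -4.321 -0.629 -2.229
v -4.439 -0.913 -2.276
v -4.488 -1.166 -2.451
v -4.457 -1.329 -2.714
v -4.352 -1.365 -3.005
v -4.198 -1.267 -3.257
v -4.031 -1.055 -3.412
v -3.888 -0.78 -3.435
v 0.09 -0.765 3.21
v 0.654 -1.19 3.393
v 0.035 -1.54 4.493
v -0.53 -1.115 4.31
v 0.729 -0.943 3.513
v 0.11 -1.293 4.613
v 0.707 -0.669 3.588
v 0.087 -1.019 4.688
v 0.59 -0.41 3.605
v -0.029 -0.76 4.705
v 0.398 -0.204 3.562
v -0.222 -0.554 4.662
v 0.158 -0.084 3.465
v -0.461 -0.434 4.565
v -0.092 -0.068 3.33
v -0.711 -0.418 4.43
v -0.314 -0.158 3.176
v -0.934 -0.508 4.276
v -0.475 -0.34 3.027
v -1.094 -0.69 4.127
v -0.55 -0.587 2.907
v -1.169 -0.937 4.007
v -0.527 -0.861 2.832
v -1.147 -1.211 3.932
v -0.411 -1.12 2.815
v -1.03 -1.47 3.915
v -0.218 -1.326 2.858
v -0.838 -1.676 3.958
v 0.021 -1.446 2.955
v -0.598 -1.796 4.055
v 0.271 -1.462 3.09
v -0.348 -1.812 4.19
v 0.494 -1.372 3.244
v -0.126 -1.722 4.344
v -2.582 2.902 1.549
v -2.04 2.83 2.063
v -3.056 3.605 3.244
v -3.598 3.678 2.731
v -1.976 3.202 1.874
v -2.991 3.978 3.055
v -2.104 3.479 1.581
v -3.12 4.255 2.763
v -2.384 3.573 1.279
v -3.4 4.349 2.46
v -2.727 3.454 1.063
v -3.742 4.23 2.244
v -3.024 3.16 1.001
v -4.039 3.935 2.182
v -3.181 2.784 1.113
v -4.196 3.559 2.294
v -3.147 2.445 1.364
v -4.163 3.221 2.545
v -2.935 2.252 1.674
v -3.95 3.027 2.855
v -2.61 2.265 1.944
v -3.625 3.041 3.125
v -2.277 2.48 2.089
v -3.292 3.256 3.27
f 2 1 5
f 2 5 3
f 3 5 6
f 3 6 4
f 5 1 7
f 5 7 6
f 6 7 8
f 6 8 4
f 7 1 9
f 7 9 8
f 8 9 10
f 8 10 4
f 9 1 11
f 9 11 10
f 10 11 12
f 10 12 4
f 11 1 13
f 11 13 12
f 12 13 14
f 12 14 4
f 13 1 15
f 13 15 14
f 14 15 16
f 14 16 4
f 15 1 17
f 15 17 16
f 16 17 18
f 16 18 4
f 17 1 19
f 17 19 18
f 18 19 20
f 18 20 4
f 19 1 2
f 19 2 20
f 20 2 3
f 20 3 4
f 22 21 24
f 22 24 23
f 24 21 25
f 24 25 23
f 25 21 26
f 25 26 23
f 26 21 27
f 26 27 23
f 27 21 28
f 27 28 23
f 28 21 29
f 28 29 23
f 29 21 30
f 29 30 23
f 30 21 31
f 30 31 23
f 31 21 32
f 31 32 23
f 32 21 33
f 32 33 23
f 33 21 34
f 33 34 23
f 34 21 35
f 34 35 23
f 35 21 22
f 35 22 23
f 37 36 40
f 37 40 38
f 38 40 41
f 38 41 39
f 40 36 42
f 40 42 41
f 41 42 43
f 41 43 39
f 42 36 44
f 42 44 43
f 43 44 45
f 43 45 39
f 44 36 46
f 44 46 45
f 45 46 47
f 45 47 39
f 46 36 48
f 46 48 47
f 47 48 49
f 47 49 39
f 48 36 50
f 48 50 49
f 49 50 51
f 49 51 39
f 50 36 52
f 50 52 51
f 51 52 53
f 51 53 39
f 52 36 54
f 52 54 53
f 53 54 55
f 53 55 39
f 54 36 56
f 54 56 55
f 55 56 57
f 55 57 39
f 56 36 58
f 56 58 57
f 57 58 59
f 57 59 39
f 58 36 60
f 58 60 59
f 59 60 61
f 59 61 39
f 60 36 62
f 60 62 61
f 61 62 63
f 61 63 39
f 62 36 64
f 62 64 63
f 63 64 65
f 63 65 39
f 64 36 66
f 64 66 65
f 65 66 67
f 65 67 39
f 66 36 68
f 66 68 67
f 67 68 69
f 67 69 39
f 68 36 37
f 68 37 69
f 69 37 38
f 69 38 39
f 71 70 74
f 71 74 72
f 72 74 75
f 72 75 73
f 74 70 76
f 74 76 75
f 75 76 77
f 75 77 73
f 76 70 78
f 76 78 77
f 77 78 79
f 77 79 73
f 78 70 80
f 78 80 79
f 79 80 81
f 79 81 73
f 80 70 82
f 80 82 81
f 81 82 83
f 81 83 73
f 82 70 84
f 82 84 83
f 83 84 85
f 83 85 73
f 84 70 86
f 84 86 85
f 85 86 87
f 85 87 73
f 86 70 88
f 86 88 87
f 87 88 89
f 87 89 73
f 88 70 90
f 88 90 89
f 89 90 91
f 89 91 73
f 90 70 92
f 90 92 91
f 91 92 93
f 91 93 73
f 92 70 71
f 92 71 93
f 93 71 72
f 93 72 73



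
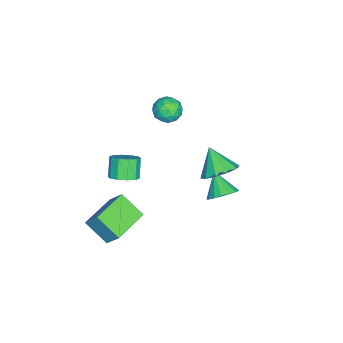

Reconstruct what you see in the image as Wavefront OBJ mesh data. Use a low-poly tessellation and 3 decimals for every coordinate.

v -1.908 2.237 -3.156
v -1.275 1.665 -3.04
v -2.712 1.543 -2.184
v -1.194 1.959 -2.764
v -1.277 2.317 -2.577
v -1.504 2.656 -2.523
v -1.823 2.899 -2.614
v -2.162 2.99 -2.829
v -2.442 2.909 -3.119
v -2.6 2.674 -3.418
v -2.6 2.338 -3.656
v -2.441 1.98 -3.78
v -2.159 1.68 -3.761
v -1.82 1.507 -3.604
v -1.501 1.502 -3.344
v 1.043 -2.688 -1.906
v 1.368 -1.961 -0.879
v 1.398 -1.503 -2.857
v 1.724 -0.776 -1.83
v 2.896 -3.344 -2.03
v 3.222 -2.617 -1.003
v 3.252 -2.159 -2.981
v 3.577 -1.432 -1.954
v 2.097 3.062 3.228
v 2.918 3.089 3.726
v 1.463 2.358 4.312
v 2.606 3.575 3.86
v 2.1 3.866 3.753
v 1.593 3.85 3.445
v 1.279 3.533 3.055
v 1.277 3.036 2.731
v 1.588 2.549 2.596
v 2.094 2.258 2.704
v 2.601 2.275 3.011
v 2.916 2.592 3.402
v -3.53 -0.366 1.179
v -2.91 -0.632 1.627
v -4.09 -1.548 1.253
v -3.47 -1.814 1.701
v -3.988 -1.272 2.007
v -3.642 -0.541 1.961
v -3.358 -1.639 0.919
v -3.012 -0.908 0.873
v -2.804 -1.418 1.467
v -3.194 -1.191 2.139
v -3.806 -0.989 0.741
v -4.196 -0.762 1.413
v -3.171 -0.395 1.396
v -3.829 -1.785 1.484
v -4.134 -1.466 1.663
v -3.77 -1.622 1.927
v -3.601 -0.342 1.593
v -3.237 -0.498 1.856
v -3.87 -0.874 2.08
v -3.763 -1.682 1.024
v -3.399 -1.838 1.287
v -3.23 -0.558 0.953
v -2.866 -0.714 1.217
v -3.13 -1.306 0.8
v -2.744 -1.014 1.566
v -3.073 -1.708 1.609
v -3.007 -1.606 1.149
v -2.804 -1.176 1.122
v -2.973 -0.88 1.961
v -3.302 -1.575 2.004
v -3.607 -1.256 2.184
v -3.403 -0.827 2.157
v -2.911 -1.343 1.866
v -3.698 -0.605 0.876
v -4.027 -1.3 0.919
v -3.597 -1.353 0.723
v -3.393 -0.924 0.696
v -3.927 -0.472 1.271
v -4.256 -1.166 1.314
v -4.196 -1.004 1.758
v -3.993 -0.574 1.731
v -4.089 -0.837 1.014
v -0.083 -2.321 -1.141
v 0.444 -1.984 -0.693
v -0.269 -2.123 0.25
v -0.797 -2.459 -0.199
v 0.156 -1.645 -0.861
v -0.557 -1.783 0.082
v -0.224 -1.564 -1.136
v -0.937 -1.702 -0.193
v -0.55 -1.772 -1.413
v -1.263 -1.91 -0.471
v -0.698 -2.189 -1.587
v -1.411 -2.328 -0.644
v -0.611 -2.657 -1.59
v -1.324 -2.796 -0.647
v -0.323 -2.997 -1.422
v -1.036 -3.135 -0.479
v 0.057 -3.078 -1.147
v -0.656 -3.216 -0.204
v 0.383 -2.87 -0.869
v -0.33 -3.008 0.073
v 0.531 -2.452 -0.696
v -0.182 -2.591 0.247
f 2 1 4
f 2 4 3
f 4 1 5
f 4 5 3
f 5 1 6
f 5 6 3
f 6 1 7
f 6 7 3
f 7 1 8
f 7 8 3
f 8 1 9
f 8 9 3
f 9 1 10
f 9 10 3
f 10 1 11
f 10 11 3
f 11 1 12
f 11 12 3
f 12 1 13
f 12 13 3
f 13 1 14
f 13 14 3
f 14 1 15
f 14 15 3
f 15 1 2
f 15 2 3
f 17 19 16
f 20 17 16
f 16 19 18
f 18 20 16
f 17 23 19
f 21 17 20
f 21 23 17
f 19 23 18
f 22 20 18
f 18 23 22
f 22 21 20
f 23 21 22
f 25 24 27
f 25 27 26
f 27 24 28
f 27 28 26
f 28 24 29
f 28 29 26
f 29 24 30
f 29 30 26
f 30 24 31
f 30 31 26
f 31 24 32
f 31 32 26
f 32 24 33
f 32 33 26
f 33 24 34
f 33 34 26
f 34 24 35
f 34 35 26
f 35 24 25
f 35 25 26
f 36 73 52
f 73 47 76
f 52 76 41
f 73 76 52
f 36 52 48
f 52 41 53
f 48 53 37
f 52 53 48
f 36 48 57
f 48 37 58
f 57 58 43
f 48 58 57
f 36 57 69
f 57 43 72
f 69 72 46
f 57 72 69
f 36 69 73
f 69 46 77
f 73 77 47
f 69 77 73
f 37 53 64
f 53 41 67
f 64 67 45
f 53 67 64
f 41 76 54
f 76 47 75
f 54 75 40
f 76 75 54
f 47 77 74
f 77 46 70
f 74 70 38
f 77 70 74
f 46 72 71
f 72 43 59
f 71 59 42
f 72 59 71
f 43 58 63
f 58 37 60
f 63 60 44
f 58 60 63
f 39 65 51
f 65 45 66
f 51 66 40
f 65 66 51
f 39 51 49
f 51 40 50
f 49 50 38
f 51 50 49
f 39 49 56
f 49 38 55
f 56 55 42
f 49 55 56
f 39 56 61
f 56 42 62
f 61 62 44
f 56 62 61
f 39 61 65
f 61 44 68
f 65 68 45
f 61 68 65
f 40 66 54
f 66 45 67
f 54 67 41
f 66 67 54
f 38 50 74
f 50 40 75
f 74 75 47
f 50 75 74
f 42 55 71
f 55 38 70
f 71 70 46
f 55 70 71
f 44 62 63
f 62 42 59
f 63 59 43
f 62 59 63
f 45 68 64
f 68 44 60
f 64 60 37
f 68 60 64
f 79 78 82
f 79 82 80
f 80 82 83
f 80 83 81
f 82 78 84
f 82 84 83
f 83 84 85
f 83 85 81
f 84 78 86
f 84 86 85
f 85 86 87
f 85 87 81
f 86 78 88
f 86 88 87
f 87 88 89
f 87 89 81
f 88 78 90
f 88 90 89
f 89 90 91
f 89 91 81
f 90 78 92
f 90 92 91
f 91 92 93
f 91 93 81
f 92 78 94
f 92 94 93
f 93 94 95
f 93 95 81
f 94 78 96
f 94 96 95
f 95 96 97
f 95 97 81
f 96 78 98
f 96 98 97
f 97 98 99
f 97 99 81
f 98 78 79
f 98 79 99
f 99 79 80
f 99 80 81



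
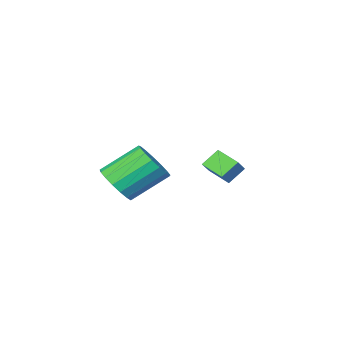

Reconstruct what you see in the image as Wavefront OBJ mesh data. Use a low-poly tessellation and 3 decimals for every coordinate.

v 3.133 2.229 -3.774
v 3.741 2.955 -3.395
v 2.254 3.558 -2.167
v 1.647 2.831 -2.546
v 3.519 3.173 -3.771
v 2.032 3.776 -2.543
v 3.208 3.175 -4.147
v 1.722 3.778 -2.92
v 2.881 2.96 -4.439
v 1.394 3.563 -3.211
v 2.611 2.577 -4.578
v 1.124 3.18 -3.35
v 2.461 2.115 -4.532
v 0.974 2.718 -3.305
v 2.465 1.679 -4.313
v 0.978 2.282 -3.086
v 2.622 1.368 -3.971
v 1.135 1.971 -2.743
v 2.896 1.255 -3.583
v 1.409 1.858 -2.355
v 3.225 1.365 -3.239
v 1.738 1.968 -2.011
v 3.532 1.672 -3.018
v 2.046 2.275 -1.79
v 3.749 2.107 -2.969
v 2.262 2.71 -1.742
v 3.824 2.57 -3.105
v 2.337 3.173 -1.878
v -2.768 1.529 -3.637
v -2.091 1.97 -2.982
v -3.035 2.592 -4.075
v -2.358 3.033 -3.42
v -2.022 1.427 -4.34
v -1.345 1.868 -3.685
v -2.289 2.49 -4.778
v -1.612 2.931 -4.123
f 2 1 5
f 2 5 3
f 3 5 6
f 3 6 4
f 5 1 7
f 5 7 6
f 6 7 8
f 6 8 4
f 7 1 9
f 7 9 8
f 8 9 10
f 8 10 4
f 9 1 11
f 9 11 10
f 10 11 12
f 10 12 4
f 11 1 13
f 11 13 12
f 12 13 14
f 12 14 4
f 13 1 15
f 13 15 14
f 14 15 16
f 14 16 4
f 15 1 17
f 15 17 16
f 16 17 18
f 16 18 4
f 17 1 19
f 17 19 18
f 18 19 20
f 18 20 4
f 19 1 21
f 19 21 20
f 20 21 22
f 20 22 4
f 21 1 23
f 21 23 22
f 22 23 24
f 22 24 4
f 23 1 25
f 23 25 24
f 24 25 26
f 24 26 4
f 25 1 27
f 25 27 26
f 26 27 28
f 26 28 4
f 27 1 2
f 27 2 28
f 28 2 3
f 28 3 4
f 30 32 29
f 33 30 29
f 29 32 31
f 31 33 29
f 30 36 32
f 34 30 33
f 34 36 30
f 32 36 31
f 35 33 31
f 31 36 35
f 35 34 33
f 36 34 35



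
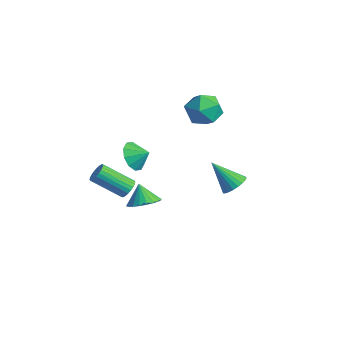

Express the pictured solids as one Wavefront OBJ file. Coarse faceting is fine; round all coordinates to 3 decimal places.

v -1.677 4.31 2.101
v -0.509 4.505 2.286
v -1.531 2.595 2.994
v -0.363 2.79 3.179
v -1.18 3.444 3.764
v -1.27 4.504 3.212
v -0.77 2.596 2.068
v -0.86 3.656 1.516
v 0.052 3.446 2.266
v -0.202 3.97 3.314
v -1.838 3.13 1.966
v -2.092 3.654 3.014
v -2.027 -0.749 -2.728
v -1.593 -1.212 -2.807
v -2.758 -2.515 -1.572
v -3.193 -2.051 -1.492
v -1.506 -1.098 -2.603
v -2.671 -2.4 -1.368
v -1.497 -0.93 -2.418
v -2.662 -2.232 -1.183
v -1.57 -0.734 -2.281
v -2.735 -2.037 -1.045
v -1.712 -0.541 -2.211
v -2.877 -1.844 -0.976
v -1.902 -0.38 -2.22
v -3.067 -1.682 -0.985
v -2.111 -0.274 -2.306
v -3.276 -1.577 -1.071
v -2.308 -0.241 -2.457
v -3.473 -1.544 -1.222
v -2.462 -0.285 -2.648
v -3.627 -1.588 -1.413
v -2.549 -0.4 -2.852
v -3.714 -1.702 -1.617
v -2.558 -0.568 -3.037
v -3.723 -1.87 -1.802
v -2.485 -0.763 -3.175
v -3.65 -2.066 -1.939
v -2.343 -0.956 -3.244
v -3.508 -2.259 -2.009
v -2.153 -1.118 -3.235
v -3.318 -2.42 -2
v -1.944 -1.223 -3.149
v -3.109 -2.526 -1.914
v -1.747 -1.256 -2.998
v -2.912 -2.559 -1.763
v 4.555 1.513 0.703
v 5.197 1.269 1.094
v 3.445 0.827 2.097
v 5.162 1.554 1.207
v 5.035 1.833 1.243
v 4.835 2.063 1.196
v 4.593 2.209 1.075
v 4.344 2.249 0.897
v 4.128 2.177 0.689
v 3.977 2.004 0.484
v 3.914 1.757 0.312
v 3.948 1.472 0.199
v 4.075 1.193 0.163
v 4.275 0.963 0.209
v 4.518 0.817 0.331
v 4.766 0.777 0.509
v 4.983 0.849 0.716
v 5.134 1.021 0.922
v -2.627 0.032 -0.697
v -2.101 0.15 -1.551
v -1.913 0.568 -0.183
v -2.498 0.629 -1.501
v -2.944 0.88 -1.143
v -3.269 0.807 -0.615
v -3.348 0.437 -0.118
v -3.152 -0.087 0.157
v -2.755 -0.566 0.107
v -2.309 -0.817 -0.25
v -1.984 -0.744 -0.778
v -1.905 -0.374 -1.275
v 2.237 -2.591 -0.346
v 2.763 -1.847 -0.116
v 1.623 -2.489 0.726
v 2.464 -1.68 -0.304
v 2.125 -1.671 -0.499
v 1.806 -1.82 -0.667
v 1.561 -2.103 -0.78
v 1.433 -2.471 -0.818
v 1.444 -2.859 -0.774
v 1.592 -3.201 -0.657
v 1.852 -3.438 -0.485
v 2.178 -3.528 -0.29
v 2.514 -3.456 -0.104
v 2.803 -3.235 0.039
v 2.993 -2.903 0.117
v 3.053 -2.517 0.114
v 2.972 -2.143 0.031
f 1 12 6
f 1 6 2
f 1 2 8
f 1 8 11
f 1 11 12
f 2 6 10
f 6 12 5
f 12 11 3
f 11 8 7
f 8 2 9
f 4 10 5
f 4 5 3
f 4 3 7
f 4 7 9
f 4 9 10
f 5 10 6
f 3 5 12
f 7 3 11
f 9 7 8
f 10 9 2
f 14 13 17
f 14 17 15
f 15 17 18
f 15 18 16
f 17 13 19
f 17 19 18
f 18 19 20
f 18 20 16
f 19 13 21
f 19 21 20
f 20 21 22
f 20 22 16
f 21 13 23
f 21 23 22
f 22 23 24
f 22 24 16
f 23 13 25
f 23 25 24
f 24 25 26
f 24 26 16
f 25 13 27
f 25 27 26
f 26 27 28
f 26 28 16
f 27 13 29
f 27 29 28
f 28 29 30
f 28 30 16
f 29 13 31
f 29 31 30
f 30 31 32
f 30 32 16
f 31 13 33
f 31 33 32
f 32 33 34
f 32 34 16
f 33 13 35
f 33 35 34
f 34 35 36
f 34 36 16
f 35 13 37
f 35 37 36
f 36 37 38
f 36 38 16
f 37 13 39
f 37 39 38
f 38 39 40
f 38 40 16
f 39 13 41
f 39 41 40
f 40 41 42
f 40 42 16
f 41 13 43
f 41 43 42
f 42 43 44
f 42 44 16
f 43 13 45
f 43 45 44
f 44 45 46
f 44 46 16
f 45 13 14
f 45 14 46
f 46 14 15
f 46 15 16
f 48 47 50
f 48 50 49
f 50 47 51
f 50 51 49
f 51 47 52
f 51 52 49
f 52 47 53
f 52 53 49
f 53 47 54
f 53 54 49
f 54 47 55
f 54 55 49
f 55 47 56
f 55 56 49
f 56 47 57
f 56 57 49
f 57 47 58
f 57 58 49
f 58 47 59
f 58 59 49
f 59 47 60
f 59 60 49
f 60 47 61
f 60 61 49
f 61 47 62
f 61 62 49
f 62 47 63
f 62 63 49
f 63 47 64
f 63 64 49
f 64 47 48
f 64 48 49
f 66 65 68
f 66 68 67
f 68 65 69
f 68 69 67
f 69 65 70
f 69 70 67
f 70 65 71
f 70 71 67
f 71 65 72
f 71 72 67
f 72 65 73
f 72 73 67
f 73 65 74
f 73 74 67
f 74 65 75
f 74 75 67
f 75 65 76
f 75 76 67
f 76 65 66
f 76 66 67
f 78 77 80
f 78 80 79
f 80 77 81
f 80 81 79
f 81 77 82
f 81 82 79
f 82 77 83
f 82 83 79
f 83 77 84
f 83 84 79
f 84 77 85
f 84 85 79
f 85 77 86
f 85 86 79
f 86 77 87
f 86 87 79
f 87 77 88
f 87 88 79
f 88 77 89
f 88 89 79
f 89 77 90
f 89 90 79
f 90 77 91
f 90 91 79
f 91 77 92
f 91 92 79
f 92 77 93
f 92 93 79
f 93 77 78
f 93 78 79



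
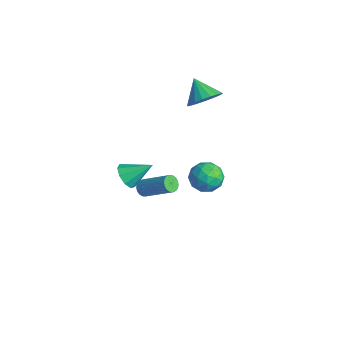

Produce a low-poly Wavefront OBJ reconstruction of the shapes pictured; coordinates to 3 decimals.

v -1.207 -2.062 0.563
v -0.454 -2.18 0.21
v -0.573 -0.818 1.497
v -0.756 -1.798 -0.095
v -1.269 -1.539 -0.092
v -1.753 -1.525 0.218
v -1.981 -1.762 0.689
v -1.848 -2.14 1.101
v -1.414 -2.481 1.261
v -0.884 -2.626 1.095
v -0.504 -2.508 0.679
v 0.363 1.847 -0.077
v 0.856 2.523 0.488
v 1.004 0.637 0.812
v 1.497 1.313 1.377
v 0.492 1.244 1.435
v 0.095 1.992 0.885
v 1.765 1.168 0.415
v 1.368 1.916 -0.135
v 1.722 2.104 0.792
v 0.935 2.15 1.422
v 0.925 1.01 -0.122
v 0.138 1.056 0.508
v 0.553 2.292 0.127
v 1.307 0.868 1.173
v 0.716 0.828 1.207
v 1.005 1.225 1.539
v 0.106 1.979 0.361
v 0.396 2.376 0.693
v 0.182 1.624 1.25
v 1.464 0.784 0.607
v 1.754 1.181 0.939
v 0.855 1.935 -0.239
v 1.144 2.332 0.093
v 1.678 1.536 0.05
v 1.352 2.442 0.638
v 1.729 1.731 1.161
v 1.886 1.646 0.595
v 1.653 2.086 0.272
v 0.889 2.47 1.009
v 1.266 1.758 1.531
v 0.675 1.717 1.565
v 0.442 2.157 1.242
v 1.399 2.223 1.187
v 0.594 1.402 -0.231
v 0.971 0.69 0.291
v 1.418 1.003 0.058
v 1.185 1.443 -0.265
v 0.131 1.429 0.139
v 0.508 0.718 0.662
v 0.207 1.074 1.028
v -0.026 1.514 0.705
v 0.461 0.937 0.113
v -2.917 3.602 3.386
v -2.302 3.086 4.079
v -4.083 3.538 4.374
v -2.231 3.539 4.192
v -2.296 4.003 4.145
v -2.483 4.389 3.948
v -2.757 4.618 3.64
v -3.062 4.647 3.282
v -3.339 4.468 2.944
v -3.532 4.118 2.693
v -3.603 3.665 2.58
v -3.538 3.2 2.627
v -3.35 2.815 2.824
v -3.077 2.585 3.132
v -2.771 2.557 3.49
v -2.495 2.736 3.828
v -4.261 0.479 -4.188
v -3.879 0.421 -4.607
v -2.377 1.382 -3.372
v -2.759 1.441 -2.952
v -3.974 0.632 -4.656
v -2.472 1.594 -3.421
v -4.119 0.817 -4.624
v -2.616 1.779 -3.389
v -4.288 0.944 -4.517
v -2.786 1.906 -3.281
v -4.453 0.99 -4.352
v -2.95 1.952 -3.117
v -4.584 0.948 -4.16
v -3.082 1.91 -2.925
v -4.66 0.825 -3.972
v -3.157 1.787 -2.737
v -4.667 0.642 -3.821
v -3.164 1.604 -2.586
v -4.603 0.431 -3.734
v -3.101 1.393 -2.499
v -4.481 0.228 -3.725
v -2.978 1.19 -2.49
v -4.32 0.069 -3.796
v -2.818 1.031 -2.561
v -4.15 -0.02 -3.935
v -2.647 0.942 -2.7
v -3.998 -0.022 -4.118
v -2.496 0.94 -2.882
v -3.893 0.063 -4.312
v -2.39 1.025 -3.077
v -3.85 0.219 -4.485
v -2.348 1.181 -3.25
f 2 1 4
f 2 4 3
f 4 1 5
f 4 5 3
f 5 1 6
f 5 6 3
f 6 1 7
f 6 7 3
f 7 1 8
f 7 8 3
f 8 1 9
f 8 9 3
f 9 1 10
f 9 10 3
f 10 1 11
f 10 11 3
f 11 1 2
f 11 2 3
f 12 49 28
f 49 23 52
f 28 52 17
f 49 52 28
f 12 28 24
f 28 17 29
f 24 29 13
f 28 29 24
f 12 24 33
f 24 13 34
f 33 34 19
f 24 34 33
f 12 33 45
f 33 19 48
f 45 48 22
f 33 48 45
f 12 45 49
f 45 22 53
f 49 53 23
f 45 53 49
f 13 29 40
f 29 17 43
f 40 43 21
f 29 43 40
f 17 52 30
f 52 23 51
f 30 51 16
f 52 51 30
f 23 53 50
f 53 22 46
f 50 46 14
f 53 46 50
f 22 48 47
f 48 19 35
f 47 35 18
f 48 35 47
f 19 34 39
f 34 13 36
f 39 36 20
f 34 36 39
f 15 41 27
f 41 21 42
f 27 42 16
f 41 42 27
f 15 27 25
f 27 16 26
f 25 26 14
f 27 26 25
f 15 25 32
f 25 14 31
f 32 31 18
f 25 31 32
f 15 32 37
f 32 18 38
f 37 38 20
f 32 38 37
f 15 37 41
f 37 20 44
f 41 44 21
f 37 44 41
f 16 42 30
f 42 21 43
f 30 43 17
f 42 43 30
f 14 26 50
f 26 16 51
f 50 51 23
f 26 51 50
f 18 31 47
f 31 14 46
f 47 46 22
f 31 46 47
f 20 38 39
f 38 18 35
f 39 35 19
f 38 35 39
f 21 44 40
f 44 20 36
f 40 36 13
f 44 36 40
f 55 54 57
f 55 57 56
f 57 54 58
f 57 58 56
f 58 54 59
f 58 59 56
f 59 54 60
f 59 60 56
f 60 54 61
f 60 61 56
f 61 54 62
f 61 62 56
f 62 54 63
f 62 63 56
f 63 54 64
f 63 64 56
f 64 54 65
f 64 65 56
f 65 54 66
f 65 66 56
f 66 54 67
f 66 67 56
f 67 54 68
f 67 68 56
f 68 54 69
f 68 69 56
f 69 54 55
f 69 55 56
f 71 70 74
f 71 74 72
f 72 74 75
f 72 75 73
f 74 70 76
f 74 76 75
f 75 76 77
f 75 77 73
f 76 70 78
f 76 78 77
f 77 78 79
f 77 79 73
f 78 70 80
f 78 80 79
f 79 80 81
f 79 81 73
f 80 70 82
f 80 82 81
f 81 82 83
f 81 83 73
f 82 70 84
f 82 84 83
f 83 84 85
f 83 85 73
f 84 70 86
f 84 86 85
f 85 86 87
f 85 87 73
f 86 70 88
f 86 88 87
f 87 88 89
f 87 89 73
f 88 70 90
f 88 90 89
f 89 90 91
f 89 91 73
f 90 70 92
f 90 92 91
f 91 92 93
f 91 93 73
f 92 70 94
f 92 94 93
f 93 94 95
f 93 95 73
f 94 70 96
f 94 96 95
f 95 96 97
f 95 97 73
f 96 70 98
f 96 98 97
f 97 98 99
f 97 99 73
f 98 70 100
f 98 100 99
f 99 100 101
f 99 101 73
f 100 70 71
f 100 71 101
f 101 71 72
f 101 72 73



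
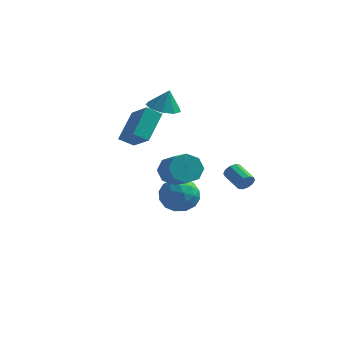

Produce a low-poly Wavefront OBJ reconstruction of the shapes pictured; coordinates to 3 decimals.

v -2.35 3.752 3.181
v -1.572 3.289 3.02
v -2.05 3.848 4.359
v -1.475 3.907 2.945
v -1.788 4.451 2.98
v -2.364 4.669 3.109
v -2.934 4.457 3.272
v -3.231 3.916 3.392
v -3.116 3.297 3.413
v -2.643 2.892 3.326
v -2.033 2.888 3.17
v 2.31 3.314 -1.114
v 2.618 3.536 -0.744
v 1.638 4.149 -0.296
v 1.33 3.926 -0.666
v 2.62 3.731 -1.008
v 1.639 4.343 -0.56
v 2.503 3.766 -1.312
v 1.522 4.379 -0.863
v 2.312 3.629 -1.54
v 1.332 4.242 -1.092
v 2.121 3.371 -1.606
v 1.141 3.984 -1.158
v 2.002 3.091 -1.484
v 1.022 3.704 -1.036
v 2.001 2.897 -1.22
v 1.02 3.509 -0.772
v 2.118 2.861 -0.917
v 1.137 3.474 -0.468
v 2.308 2.998 -0.688
v 1.328 3.611 -0.24
v 2.499 3.256 -0.622
v 1.519 3.869 -0.174
v -1.85 3.732 -2.426
v -0.756 3.947 -2.573
v -1.484 1.953 -2.307
v -0.39 2.168 -2.454
v -0.902 2.482 -1.503
v -1.128 3.582 -1.576
v -1.112 2.318 -3.304
v -1.338 3.418 -3.377
v -0.299 3.073 -3.115
v -0.17 3.175 -2.002
v -2.07 2.725 -2.878
v -1.941 2.827 -1.765
v -1.335 3.996 -2.51
v -0.905 1.904 -2.37
v -1.206 2.089 -1.811
v -0.563 2.215 -1.897
v -1.554 3.781 -1.924
v -0.911 3.907 -2.011
v -0.997 3.046 -1.381
v -1.329 1.993 -2.869
v -0.686 2.119 -2.956
v -1.677 3.685 -2.983
v -1.034 3.811 -3.069
v -1.243 2.854 -3.499
v -0.423 3.609 -2.915
v -0.209 2.563 -2.845
v -0.633 2.651 -3.345
v -0.766 3.298 -3.388
v -0.347 3.668 -2.261
v -0.132 2.622 -2.191
v -0.433 2.807 -1.632
v -0.566 3.453 -1.675
v -0.079 3.155 -2.58
v -2.108 3.278 -2.689
v -1.893 2.232 -2.619
v -1.674 2.447 -3.205
v -1.807 3.093 -3.248
v -2.031 3.337 -2.035
v -1.817 2.291 -1.965
v -1.474 2.602 -1.492
v -1.607 3.249 -1.535
v -2.161 2.745 -2.3
v -2.181 -0.073 1.999
v -2.819 -0.475 2.472
v -2.092 1.29 3.276
v -2.73 0.889 3.749
v -0.97 -0.969 2.871
v -1.608 -1.37 3.344
v -0.881 0.395 4.148
v -1.519 -0.007 4.621
v 0.617 -1.527 1.375
v 1.196 -1.393 0.74
v 2.261 -2.438 1.489
v 1.683 -2.573 2.125
v 1.265 -0.962 1.243
v 2.331 -2.007 1.992
v 0.955 -0.862 1.823
v 2.02 -1.908 2.573
v 0.447 -1.152 2.141
v 1.512 -2.197 2.891
v 0.039 -1.662 2.011
v 1.104 -2.707 2.76
v -0.031 -2.093 1.508
v 1.035 -3.138 2.257
v 0.28 -2.192 0.927
v 1.345 -3.238 1.677
v 0.788 -1.903 0.609
v 1.853 -2.948 1.359
f 2 1 4
f 2 4 3
f 4 1 5
f 4 5 3
f 5 1 6
f 5 6 3
f 6 1 7
f 6 7 3
f 7 1 8
f 7 8 3
f 8 1 9
f 8 9 3
f 9 1 10
f 9 10 3
f 10 1 11
f 10 11 3
f 11 1 2
f 11 2 3
f 13 12 16
f 13 16 14
f 14 16 17
f 14 17 15
f 16 12 18
f 16 18 17
f 17 18 19
f 17 19 15
f 18 12 20
f 18 20 19
f 19 20 21
f 19 21 15
f 20 12 22
f 20 22 21
f 21 22 23
f 21 23 15
f 22 12 24
f 22 24 23
f 23 24 25
f 23 25 15
f 24 12 26
f 24 26 25
f 25 26 27
f 25 27 15
f 26 12 28
f 26 28 27
f 27 28 29
f 27 29 15
f 28 12 30
f 28 30 29
f 29 30 31
f 29 31 15
f 30 12 32
f 30 32 31
f 31 32 33
f 31 33 15
f 32 12 13
f 32 13 33
f 33 13 14
f 33 14 15
f 34 71 50
f 71 45 74
f 50 74 39
f 71 74 50
f 34 50 46
f 50 39 51
f 46 51 35
f 50 51 46
f 34 46 55
f 46 35 56
f 55 56 41
f 46 56 55
f 34 55 67
f 55 41 70
f 67 70 44
f 55 70 67
f 34 67 71
f 67 44 75
f 71 75 45
f 67 75 71
f 35 51 62
f 51 39 65
f 62 65 43
f 51 65 62
f 39 74 52
f 74 45 73
f 52 73 38
f 74 73 52
f 45 75 72
f 75 44 68
f 72 68 36
f 75 68 72
f 44 70 69
f 70 41 57
f 69 57 40
f 70 57 69
f 41 56 61
f 56 35 58
f 61 58 42
f 56 58 61
f 37 63 49
f 63 43 64
f 49 64 38
f 63 64 49
f 37 49 47
f 49 38 48
f 47 48 36
f 49 48 47
f 37 47 54
f 47 36 53
f 54 53 40
f 47 53 54
f 37 54 59
f 54 40 60
f 59 60 42
f 54 60 59
f 37 59 63
f 59 42 66
f 63 66 43
f 59 66 63
f 38 64 52
f 64 43 65
f 52 65 39
f 64 65 52
f 36 48 72
f 48 38 73
f 72 73 45
f 48 73 72
f 40 53 69
f 53 36 68
f 69 68 44
f 53 68 69
f 42 60 61
f 60 40 57
f 61 57 41
f 60 57 61
f 43 66 62
f 66 42 58
f 62 58 35
f 66 58 62
f 77 79 76
f 80 77 76
f 76 79 78
f 78 80 76
f 77 83 79
f 81 77 80
f 81 83 77
f 79 83 78
f 82 80 78
f 78 83 82
f 82 81 80
f 83 81 82
f 85 84 88
f 85 88 86
f 86 88 89
f 86 89 87
f 88 84 90
f 88 90 89
f 89 90 91
f 89 91 87
f 90 84 92
f 90 92 91
f 91 92 93
f 91 93 87
f 92 84 94
f 92 94 93
f 93 94 95
f 93 95 87
f 94 84 96
f 94 96 95
f 95 96 97
f 95 97 87
f 96 84 98
f 96 98 97
f 97 98 99
f 97 99 87
f 98 84 100
f 98 100 99
f 99 100 101
f 99 101 87
f 100 84 85
f 100 85 101
f 101 85 86
f 101 86 87



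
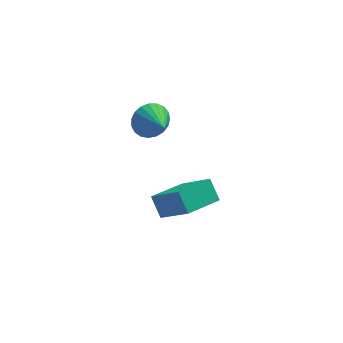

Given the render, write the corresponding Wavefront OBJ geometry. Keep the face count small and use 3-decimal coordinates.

v -1.497 -2.307 3.38
v -0.937 -2.422 2.659
v -0.903 -3.553 4.04
v -0.727 -2.2 2.889
v -0.65 -1.996 3.203
v -0.719 -1.846 3.548
v -0.923 -1.776 3.864
v -1.227 -1.798 4.096
v -1.577 -1.908 4.205
v -1.913 -2.087 4.17
v -2.178 -2.304 3.999
v -2.324 -2.521 3.721
v -2.328 -2.702 3.384
v -2.189 -2.814 3.046
v -1.929 -2.839 2.766
v -1.595 -2.772 2.592
v -1.244 -2.624 2.554
v 0.109 -4.328 -1.405
v -0.303 -3.613 -0.548
v -1.098 -3.291 -2.851
v -1.51 -2.576 -1.993
v 1.53 -3.124 -1.727
v 1.118 -2.409 -0.869
v 0.323 -2.087 -3.172
v -0.089 -1.372 -2.315
f 2 1 4
f 2 4 3
f 4 1 5
f 4 5 3
f 5 1 6
f 5 6 3
f 6 1 7
f 6 7 3
f 7 1 8
f 7 8 3
f 8 1 9
f 8 9 3
f 9 1 10
f 9 10 3
f 10 1 11
f 10 11 3
f 11 1 12
f 11 12 3
f 12 1 13
f 12 13 3
f 13 1 14
f 13 14 3
f 14 1 15
f 14 15 3
f 15 1 16
f 15 16 3
f 16 1 17
f 16 17 3
f 17 1 2
f 17 2 3
f 19 21 18
f 22 19 18
f 18 21 20
f 20 22 18
f 19 25 21
f 23 19 22
f 23 25 19
f 21 25 20
f 24 22 20
f 20 25 24
f 24 23 22
f 25 23 24



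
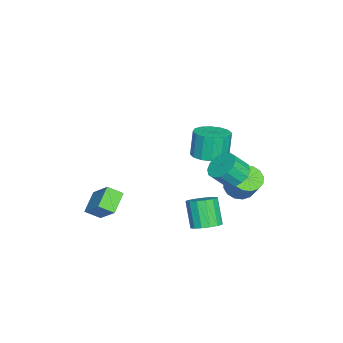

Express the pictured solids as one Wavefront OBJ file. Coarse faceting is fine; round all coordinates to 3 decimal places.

v -2.748 2.893 -2.413
v -1.887 2.772 -2.864
v -1.05 3.406 -1.439
v -1.912 3.527 -0.987
v -2.035 3.242 -2.987
v -1.198 3.875 -1.561
v -2.373 3.618 -2.955
v -1.536 4.252 -1.53
v -2.812 3.8 -2.778
v -1.976 4.434 -1.353
v -3.234 3.739 -2.503
v -2.398 4.373 -1.078
v -3.526 3.452 -2.204
v -2.689 4.085 -0.779
v -3.61 3.014 -1.961
v -2.773 3.648 -0.536
v -3.462 2.545 -1.839
v -2.625 3.178 -0.413
v -3.124 2.168 -1.87
v -2.287 2.802 -0.445
v -2.684 1.986 -2.047
v -1.848 2.62 -0.622
v -2.262 2.047 -2.322
v -1.426 2.681 -0.897
v -1.971 2.335 -2.621
v -1.134 2.968 -1.196
v 1.432 1.982 3.02
v 2.449 1.728 3.279
v 2.046 1.785 4.919
v 1.028 2.038 4.66
v 2.44 2.287 3.257
v 2.037 2.344 4.897
v 2.161 2.764 3.172
v 1.758 2.82 4.812
v 1.686 3.031 3.046
v 1.283 3.088 4.686
v 1.143 3.017 2.913
v 0.74 3.074 4.553
v 0.678 2.726 2.809
v 0.275 2.782 4.449
v 0.414 2.235 2.761
v 0.011 2.292 4.401
v 0.423 1.676 2.783
v 0.02 1.733 4.423
v 0.702 1.2 2.868
v 0.299 1.256 4.508
v 1.177 0.932 2.994
v 0.774 0.989 4.634
v 1.72 0.946 3.127
v 1.317 1.003 4.767
v 2.185 1.238 3.231
v 1.782 1.294 4.871
v 1.551 -4.695 -1.119
v 2.58 -3.587 0.265
v 1.345 -3.822 -1.665
v 2.374 -2.714 -0.281
v 2.806 -4.886 -1.899
v 3.835 -3.778 -0.515
v 2.6 -4.013 -2.445
v 3.629 -2.905 -1.061
v 3.02 3.773 2.793
v 3.853 4.27 2.805
v 4.272 3.545 3.76
v 3.44 3.047 3.747
v 3.551 4.514 3.123
v 3.97 3.789 4.078
v 3.106 4.56 3.353
v 3.525 3.835 4.308
v 2.639 4.394 3.432
v 3.058 3.669 4.387
v 2.274 4.062 3.34
v 2.693 3.337 4.295
v 2.109 3.652 3.101
v 2.528 2.927 4.056
v 2.188 3.275 2.78
v 2.607 2.55 3.735
v 2.49 3.031 2.462
v 2.909 2.306 3.417
v 2.935 2.985 2.232
v 3.354 2.26 3.187
v 3.402 3.151 2.153
v 3.821 2.426 3.108
v 3.767 3.483 2.245
v 4.186 2.758 3.2
v 3.932 3.893 2.484
v 4.351 3.168 3.439
v 2.632 2.097 -2.062
v 3.35 1.568 -1.836
v 2.506 1.094 -0.271
v 1.788 1.623 -0.498
v 3.449 1.996 -1.652
v 2.606 1.522 -0.087
v 3.33 2.451 -1.579
v 2.486 1.977 -0.014
v 3.023 2.812 -1.635
v 2.18 2.337 -0.07
v 2.612 2.98 -1.806
v 1.768 2.506 -0.241
v 2.206 2.912 -2.045
v 1.362 2.438 -0.48
v 1.914 2.626 -2.289
v 1.07 2.152 -0.724
v 1.814 2.198 -2.473
v 0.971 1.724 -0.908
v 1.934 1.743 -2.546
v 1.09 1.269 -0.981
v 2.24 1.383 -2.49
v 1.397 0.908 -0.925
v 2.652 1.214 -2.319
v 1.808 0.74 -0.754
v 3.058 1.282 -2.08
v 2.214 0.808 -0.515
f 2 1 5
f 2 5 3
f 3 5 6
f 3 6 4
f 5 1 7
f 5 7 6
f 6 7 8
f 6 8 4
f 7 1 9
f 7 9 8
f 8 9 10
f 8 10 4
f 9 1 11
f 9 11 10
f 10 11 12
f 10 12 4
f 11 1 13
f 11 13 12
f 12 13 14
f 12 14 4
f 13 1 15
f 13 15 14
f 14 15 16
f 14 16 4
f 15 1 17
f 15 17 16
f 16 17 18
f 16 18 4
f 17 1 19
f 17 19 18
f 18 19 20
f 18 20 4
f 19 1 21
f 19 21 20
f 20 21 22
f 20 22 4
f 21 1 23
f 21 23 22
f 22 23 24
f 22 24 4
f 23 1 25
f 23 25 24
f 24 25 26
f 24 26 4
f 25 1 2
f 25 2 26
f 26 2 3
f 26 3 4
f 28 27 31
f 28 31 29
f 29 31 32
f 29 32 30
f 31 27 33
f 31 33 32
f 32 33 34
f 32 34 30
f 33 27 35
f 33 35 34
f 34 35 36
f 34 36 30
f 35 27 37
f 35 37 36
f 36 37 38
f 36 38 30
f 37 27 39
f 37 39 38
f 38 39 40
f 38 40 30
f 39 27 41
f 39 41 40
f 40 41 42
f 40 42 30
f 41 27 43
f 41 43 42
f 42 43 44
f 42 44 30
f 43 27 45
f 43 45 44
f 44 45 46
f 44 46 30
f 45 27 47
f 45 47 46
f 46 47 48
f 46 48 30
f 47 27 49
f 47 49 48
f 48 49 50
f 48 50 30
f 49 27 51
f 49 51 50
f 50 51 52
f 50 52 30
f 51 27 28
f 51 28 52
f 52 28 29
f 52 29 30
f 54 56 53
f 57 54 53
f 53 56 55
f 55 57 53
f 54 60 56
f 58 54 57
f 58 60 54
f 56 60 55
f 59 57 55
f 55 60 59
f 59 58 57
f 60 58 59
f 62 61 65
f 62 65 63
f 63 65 66
f 63 66 64
f 65 61 67
f 65 67 66
f 66 67 68
f 66 68 64
f 67 61 69
f 67 69 68
f 68 69 70
f 68 70 64
f 69 61 71
f 69 71 70
f 70 71 72
f 70 72 64
f 71 61 73
f 71 73 72
f 72 73 74
f 72 74 64
f 73 61 75
f 73 75 74
f 74 75 76
f 74 76 64
f 75 61 77
f 75 77 76
f 76 77 78
f 76 78 64
f 77 61 79
f 77 79 78
f 78 79 80
f 78 80 64
f 79 61 81
f 79 81 80
f 80 81 82
f 80 82 64
f 81 61 83
f 81 83 82
f 82 83 84
f 82 84 64
f 83 61 85
f 83 85 84
f 84 85 86
f 84 86 64
f 85 61 62
f 85 62 86
f 86 62 63
f 86 63 64
f 88 87 91
f 88 91 89
f 89 91 92
f 89 92 90
f 91 87 93
f 91 93 92
f 92 93 94
f 92 94 90
f 93 87 95
f 93 95 94
f 94 95 96
f 94 96 90
f 95 87 97
f 95 97 96
f 96 97 98
f 96 98 90
f 97 87 99
f 97 99 98
f 98 99 100
f 98 100 90
f 99 87 101
f 99 101 100
f 100 101 102
f 100 102 90
f 101 87 103
f 101 103 102
f 102 103 104
f 102 104 90
f 103 87 105
f 103 105 104
f 104 105 106
f 104 106 90
f 105 87 107
f 105 107 106
f 106 107 108
f 106 108 90
f 107 87 109
f 107 109 108
f 108 109 110
f 108 110 90
f 109 87 111
f 109 111 110
f 110 111 112
f 110 112 90
f 111 87 88
f 111 88 112
f 112 88 89
f 112 89 90

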